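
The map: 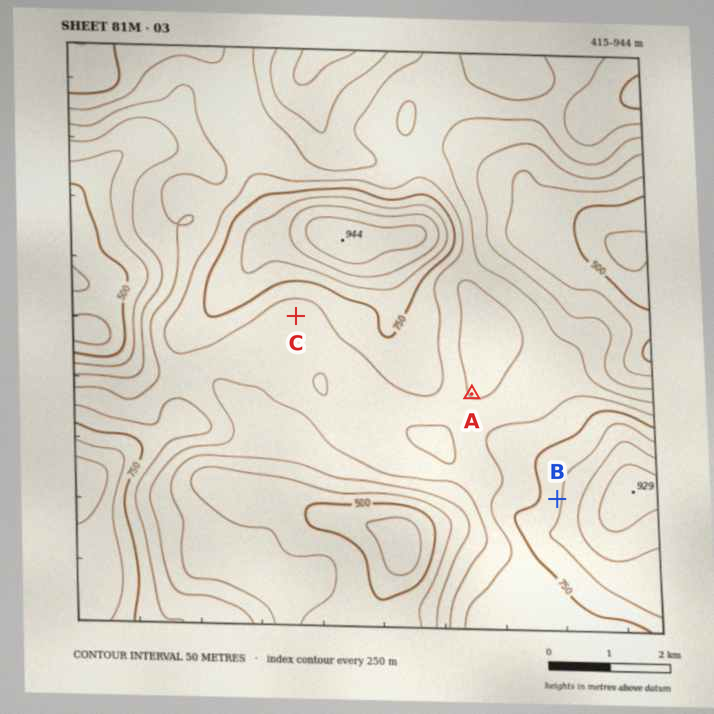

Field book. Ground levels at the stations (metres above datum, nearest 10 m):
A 650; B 790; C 670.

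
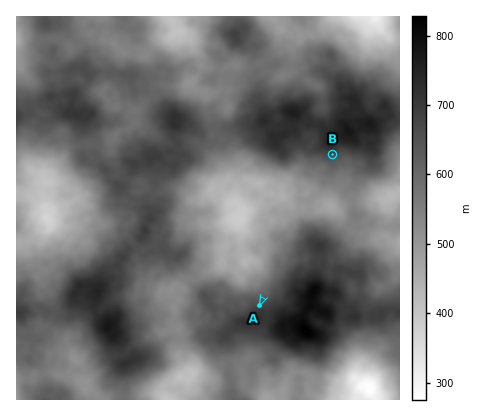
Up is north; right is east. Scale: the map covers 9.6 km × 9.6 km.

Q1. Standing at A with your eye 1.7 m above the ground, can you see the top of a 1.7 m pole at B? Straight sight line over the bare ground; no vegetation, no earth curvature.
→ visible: true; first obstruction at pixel None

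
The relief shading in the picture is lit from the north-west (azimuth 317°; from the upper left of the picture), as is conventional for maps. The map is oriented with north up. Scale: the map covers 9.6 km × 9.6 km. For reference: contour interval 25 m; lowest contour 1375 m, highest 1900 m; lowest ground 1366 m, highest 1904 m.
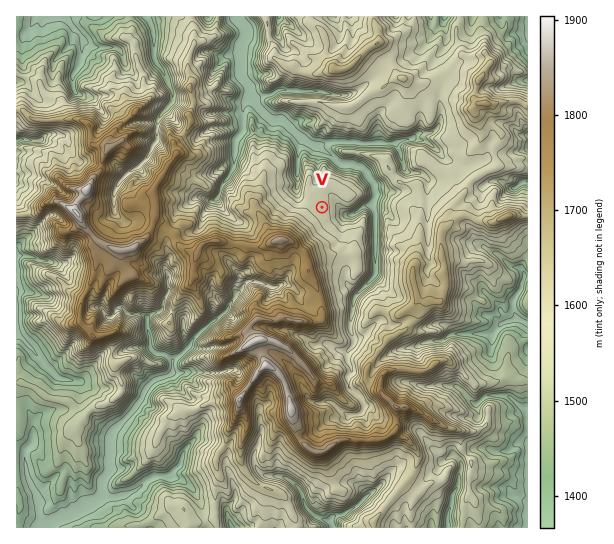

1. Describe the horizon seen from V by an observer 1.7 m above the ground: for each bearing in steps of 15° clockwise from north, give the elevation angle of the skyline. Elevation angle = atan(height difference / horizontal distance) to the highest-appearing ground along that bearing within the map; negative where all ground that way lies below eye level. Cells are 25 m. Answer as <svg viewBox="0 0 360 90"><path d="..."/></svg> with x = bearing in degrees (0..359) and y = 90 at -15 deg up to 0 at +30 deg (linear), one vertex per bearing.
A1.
<svg viewBox="0 0 360 90"><path d="M0 56l15 0 15 1 15 2 15-3 15 3 15-2 15-2 15-2 15 0 15 2 15-1 15-6 15-11 15-5 15-6 15 8 15 9 15 5 15 3 15 3 15 3 15 3 15-2"/></svg>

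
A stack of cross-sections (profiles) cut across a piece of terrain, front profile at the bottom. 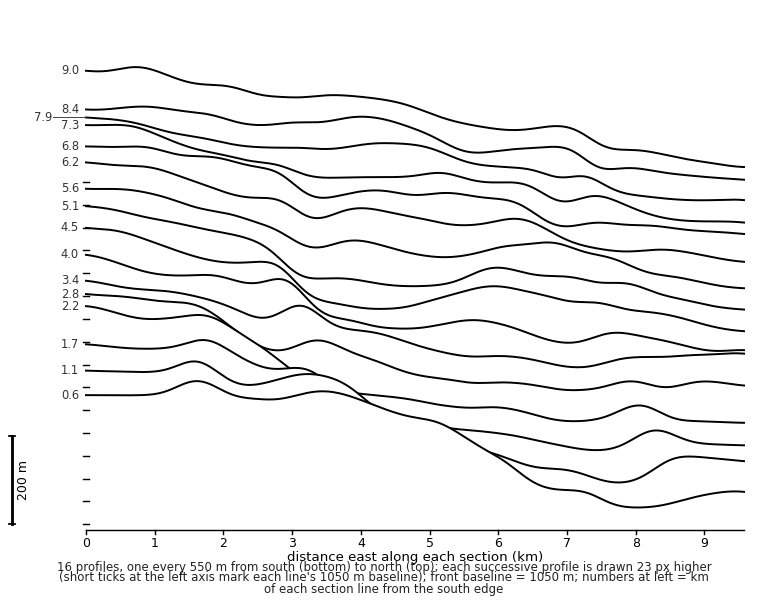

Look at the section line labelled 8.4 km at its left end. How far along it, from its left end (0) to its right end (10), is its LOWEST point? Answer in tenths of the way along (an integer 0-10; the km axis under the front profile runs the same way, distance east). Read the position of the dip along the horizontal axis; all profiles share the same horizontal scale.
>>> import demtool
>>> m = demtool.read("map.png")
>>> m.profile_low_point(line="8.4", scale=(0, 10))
10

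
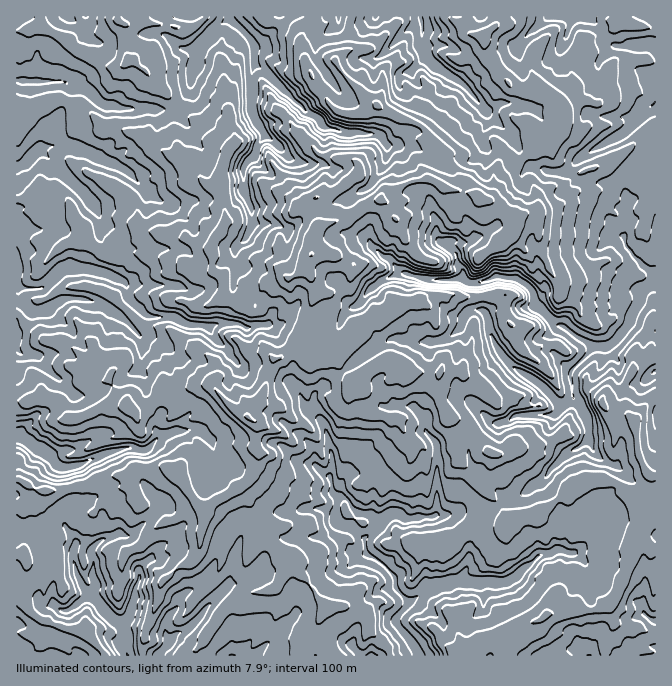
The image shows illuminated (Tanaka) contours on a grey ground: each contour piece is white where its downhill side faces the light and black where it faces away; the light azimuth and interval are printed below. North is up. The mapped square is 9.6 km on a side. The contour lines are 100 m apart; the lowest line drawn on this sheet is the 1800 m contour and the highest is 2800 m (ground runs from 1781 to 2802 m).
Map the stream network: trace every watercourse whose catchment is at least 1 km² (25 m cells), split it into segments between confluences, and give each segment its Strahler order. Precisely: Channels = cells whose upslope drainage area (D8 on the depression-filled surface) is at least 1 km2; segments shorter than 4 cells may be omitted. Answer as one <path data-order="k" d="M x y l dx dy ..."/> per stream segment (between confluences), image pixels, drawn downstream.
<path data-order="2" d="M124 627l0 7 1 1 0 17 3 3"/><path data-order="2" d="M407 607l-10 10 0 8 13 15 0 2 7 8 1 5"/><path data-order="1" d="M134 600l0 4-2 1-2 9-2 3-4 5 0 5"/><path data-order="2" d="M92 597l22 23 3 2 3 0 0 2 4 3"/><path data-order="1" d="M227 587l-22 21 0 2-6 8-12 12-10 4-5 4 0 4-12 10-1 3"/><path data-order="1" d="M74 560l1 4 0 6 5 10 0 4 8 10 0 1 4 2"/><path data-order="1" d="M579 550l-7 4-3 0-5-4-9 0-3 4-7 0-1 1-4 0-10 10-5 2-11 11-2 0-4 4-58 0-2 2-3 0-1 1-9 2-1 1-7 0-3 2-10 10-2 0 0 2-5 5"/><path data-order="1" d="M100 542l-2 0-6 6 0 9 2 1 0 12-2 2 0 3 3 7 0 6-3 6 0 3"/><path data-order="2" d="M365 542l0 6 2 4 11 10 2 0 15 15 0 8 2 2 0 3 10 10 0 7"/><path data-order="1" d="M542 482l5-5 3-7 15-15 2 0 5-5 8-3 5-5 4-2 0-15-2-2 0-6-3-7-4-3 0-2-6-7"/><path data-order="1" d="M427 432l0 1 8 9 2 3 0 70-3 2-16 0-1 1-13 0-4-3-3 0-3-1-7 3-5 5-2 0 0 2-13 13-2 0 0 5"/><path data-order="1" d="M179 430l-4 2-3 0-2 1-5 0-1 2-4 0-15 15-8 0-2-2-13 0-2 2-5 0-7 3-3 0-1 2-4 0-20 10-5 0-1 2-14 0-20-19-3 0-3-1-7-7-10-5"/><path data-order="1" d="M324 425l3 7 0 5 1 1 0 9 4 6 0 19-2 1 0 4 2 1 0 14 2 3 3 2 0 23 5 5 6 0 4 2 10 10 2 0 0 3 1 2"/><path data-order="1" d="M534 415l21 0 5-5 0-3 2-2"/><path data-order="2" d="M562 405l3 0 7-7 2 0"/><path data-order="2" d="M574 398l0-3-2-2 0-11-2-2 0-7 2-3 18-18 0-2 4-3"/><path data-order="1" d="M30 355l-6 0-7-7 0-16"/><path data-order="3" d="M594 347l13 0 3-2 12-12 0-1 7-7 1-3 0-4 2-1 0-4 8-13 0-7 9-8 6-3"/><path data-order="1" d="M430 342l7 0 1-2 6 0 6-3 12-12 2-3 0-4 4-6 4-2 10 0 5 5 0 3 1 2 0 7 2 1 0 5 2 2 0 3 3 7 3 3 0 2 4 3 0 2 15 15 10 5 13 10 2 0 8 8 0 2 10 10 2 0"/><path data-order="1" d="M140 337l-3-4 0-1-17-17-2 0-3-3-5-2-3-3-7-4-3 0-7-3-5 0-1-2-20 0-7 5-2 0-3 4-7 3-3 0-2 2-8 0-14-14 0-11"/><path data-order="1" d="M239 323l-22 0-5 4-7 0-1-2-15 0-2-2-3 0-4-1-6-5-25 0-4-2-17-17-1-3 0-10-5-5-4 0-11-7-3 0-2-1-5 0-2-2-5 0-2-2-24 0-4 2-16 17-4 1-18 0-4-1"/><path data-order="1" d="M357 305l8-8 0-2 3-3 12-10 10-5 8-2 2-2 7 0 7 4 11 1 2 2 27 0 1-2 7 0 3 2"/><path data-order="2" d="M18 287l-1-2 0-25"/><path data-order="2" d="M465 280l3 3 10 0 2-1 8-2 6-3 10 0 1 1 12 0 3 4 5 1 7 7 2 3 0 10 5 5 1 0 17 17 5 0 12 10 13 7 5 5 2 0"/><path data-order="1" d="M447 247l3 1 7 7 0 8 5 5 2 4 0 6 1 2"/><path data-order="2" d="M625 238l0 7 5 5 4 7 6 5 0 1 15 15 0 4"/><path data-order="1" d="M625 232l0 6"/><path data-order="1" d="M252 222l0-14-8-16 0-24 3-6 10-9 0-6 1-4 6-5 0-6-6-5-4-10 0-4-2-1 0-42 2-2 0-6"/><path data-order="1" d="M90 202l-2-4-46-46-2 1-3 0-15 14-4 0"/><path data-order="1" d="M145 190l-21-22-10-5-4 0-12-6-3 0-11-7-4 0-6-3-16 0-1-2-7 0-6 3-4 0-22 19"/><path data-order="1" d="M595 148l5-1 4-4 20-10 11-11 2-4 2 0 16-16"/><path data-order="1" d="M387 145l-10-12-17 0-2-1-3 0-1 1-9 0-1-1-9-2-1-2-7 0-3-1-4-7-3-3-12-5-1-4-6-5-1 0-37-36-5-2-1-3"/><path data-order="1" d="M485 110l-7-7 0-1-4-5 0-2-14-13-10-5-10-9-5-1-8-9-3-6 0-4-2-1 0-25-2-2 0-3"/><path data-order="1" d="M137 108l-19 0-1-1-7 0-2-2-4 0-4-3-2 0-11-12-3-2-10 0-4-1-5-5-25 0-2-2-21 0"/><path data-order="2" d="M254 62l0-15-2-2 0-3-2-4-21-21"/><path data-order="1" d="M199 50l0-2 5-5 0-1 3-2 5-7 13-13 4-2 0-1"/>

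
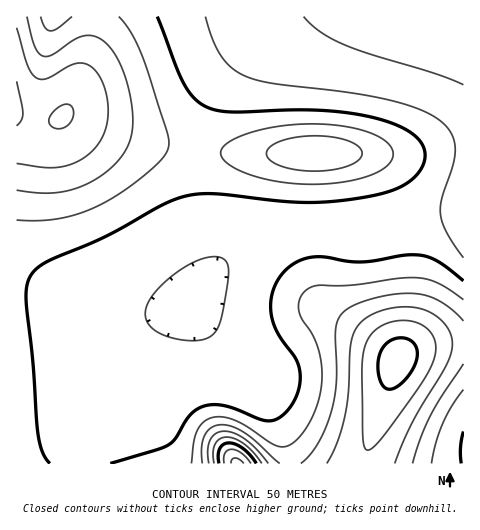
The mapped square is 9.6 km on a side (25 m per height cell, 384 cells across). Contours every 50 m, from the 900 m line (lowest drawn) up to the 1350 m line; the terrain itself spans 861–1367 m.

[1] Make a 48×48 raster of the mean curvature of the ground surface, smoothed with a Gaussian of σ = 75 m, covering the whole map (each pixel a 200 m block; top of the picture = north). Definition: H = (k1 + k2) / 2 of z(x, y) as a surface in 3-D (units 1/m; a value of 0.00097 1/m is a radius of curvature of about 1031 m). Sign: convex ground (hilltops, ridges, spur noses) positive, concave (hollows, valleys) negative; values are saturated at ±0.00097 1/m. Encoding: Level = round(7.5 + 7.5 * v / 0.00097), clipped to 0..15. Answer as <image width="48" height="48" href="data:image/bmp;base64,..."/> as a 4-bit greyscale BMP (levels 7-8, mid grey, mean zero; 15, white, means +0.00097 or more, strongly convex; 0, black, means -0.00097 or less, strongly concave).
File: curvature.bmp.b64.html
<image width="48" height="48" href="data:image/bmp;base64,Qk32BAAAAAAAAHYAAAAoAAAAMAAAADAAAAABAAQAAAAAAIAEAAATCwAAEwsAABAAAAAAAAAAAAAAABEREQAiIiIAMzMzAERERABVVVUAZmZmAHd3dwCIiIgAmZmZAKqqqgC7u7sAzMzMAN3d3QDu7u4A////AHd3d3d3d3d3dmV6/+llVnd4iIiIiHd3d3d3d3d3d3d3dmaM/7dVVnd4iIiIiHd3d3d3d3d3d3d3dmec24VVZ3d3iIiIiHd3d3d3d3d3d3d3d2eaqGVWZ3d3iIiYiHd3d3d3d3d3d3d3d3eIhlVmd3d3eIiYiId3d3d3d3d3d3d3d3d3ZmZnd3d3eIiZiId3d3d3d3d3d3d3d3d3Zmd3d3d3eIiZmIh3d3d3d3d3d3d3d3d3d3d3d3d3d4iZmIh3d3d3d3d3d3d3d3d3d3d3d3d3d4iZmYiHd3d3d3d3d3d3d3d3d3d3d3d3d4iZmZiId3d3d3d3d3d3d3d3d3d3d3d3d4iZmZmIh3d3d3d3d3d3d3d3d3d3d3d3eIiZmZmYiHd3d3d3d3d3d3d3d3d3d3d3eIiZmZmYiHd3d3d3d3d3d3d3d3d3eHd3eIiZmZmYiHd3d3d3d3d3d3d3d3d3iId4iIiJmZmYiHd3d3d3d3d3d3d3d3d4iIiIiIiIiJiIiHd3d3d3d3d3d3d3d3d4iIiIiIiIiIiIiHd3d3d3d3d3d3d3d3d4iIiIiIiIiIiIiHd3d3d3d3d3d3d3d3d4iIiIh3d3d4iIiHd3d3d3d3d3d3d3d3d4iIiId3d3d3iIh3d3d3d3d3d3d3d3d3d3iIiId3d3d3eIh3d3d3d3d3d3d3d3d3d3eIiHd3d3d3eIiHd3d3d3d3d3d3d3d3d3d3d3d3d3d3eIiHd3d3d3d3d3d3d3d3d3d3d3d3d3d3eIiHd3d3d3d3d3d3d3d3d3d3d3d3d3d3eIiHd3d3d3d3d3d3d3d3d3d3d3d3d3d3eIiHd3d3d3d3d3d3d3d3d3d3d3d3d3d3eIiHd4iId3d3d3d3d3d3d3d3d3d3d3d3eIiHiIiIiHd3d3d3d3d3d3d3d3d3d3d3eIiIiIiIiIh3d3d3d3d3d3d3d3d3d3d3iIiIiIiIiIiHd3d3d4iIiHd3d3d3d4iIiIiIiIiIiIiIiIiIiIiIiIiIiIiIiIiIiIiIiIiIiIiIiIiIiIiImZmaqqqZmZiIiIiIiIiIiIiIiIiIiIiJmZqqqqqqmZmIiIiIiIiIiIiIiIiIiIiIiZmZmZmZmYiIiIiIiIiIiIiIiHd4iIiIiIiIiIiIiIiIiIiIeIiIiIiIh3d3d3d3d3d3d3d3d3iIiIiIeIiIiIiId3d3d3d3d3d3d3d3d3d3d4iHd4iIiIiId3d3d3d3d3d3d3d3d3d3d3d3d4iIiIiId3d3d3d3d3d3d3d3d3d3d3d3d3iIiIiId3d3d3d3d3d3d3d3d3d3d3d3ZniJiIiId3d3d3d3d3d3d3d3d3d3d3d4ZmiIiIiId3d3d3d3d3d3d3d3d3d3d3d4ZWeIiIiId3d3d3d3d3d3d3d3d3d3d3d4dWeIiIiId3d3d3d3d3d3d3d3d3d3d3d4dVeIiIiId3d3d3d3d3d3d3d3d3d3d3d4dlZ4iIiId3d3d3d3d3d3d3d3d3d3d3d4dlZ4iIiId3d3d3d3d3d3d3d3d3d3d3dw=="/>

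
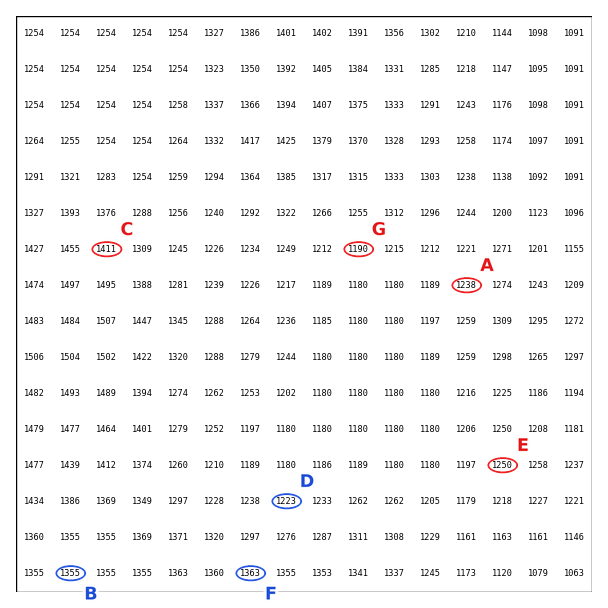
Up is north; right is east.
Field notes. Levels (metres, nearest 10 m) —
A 1240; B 1360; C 1410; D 1220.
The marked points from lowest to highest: G E F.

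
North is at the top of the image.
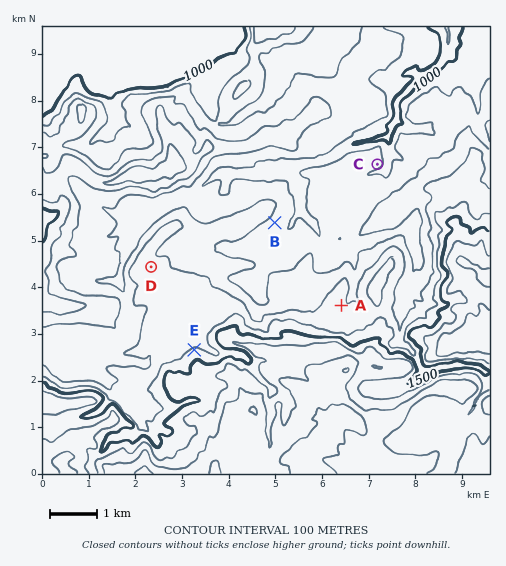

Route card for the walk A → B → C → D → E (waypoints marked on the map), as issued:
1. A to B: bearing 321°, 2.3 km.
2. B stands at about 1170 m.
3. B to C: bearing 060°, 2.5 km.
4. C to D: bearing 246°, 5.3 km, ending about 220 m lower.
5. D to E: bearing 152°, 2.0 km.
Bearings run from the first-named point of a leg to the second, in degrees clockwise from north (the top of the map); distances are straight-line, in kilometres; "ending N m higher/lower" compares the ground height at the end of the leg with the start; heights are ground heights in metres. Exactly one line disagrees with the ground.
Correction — Line 4: it should read "ending about 220 m higher".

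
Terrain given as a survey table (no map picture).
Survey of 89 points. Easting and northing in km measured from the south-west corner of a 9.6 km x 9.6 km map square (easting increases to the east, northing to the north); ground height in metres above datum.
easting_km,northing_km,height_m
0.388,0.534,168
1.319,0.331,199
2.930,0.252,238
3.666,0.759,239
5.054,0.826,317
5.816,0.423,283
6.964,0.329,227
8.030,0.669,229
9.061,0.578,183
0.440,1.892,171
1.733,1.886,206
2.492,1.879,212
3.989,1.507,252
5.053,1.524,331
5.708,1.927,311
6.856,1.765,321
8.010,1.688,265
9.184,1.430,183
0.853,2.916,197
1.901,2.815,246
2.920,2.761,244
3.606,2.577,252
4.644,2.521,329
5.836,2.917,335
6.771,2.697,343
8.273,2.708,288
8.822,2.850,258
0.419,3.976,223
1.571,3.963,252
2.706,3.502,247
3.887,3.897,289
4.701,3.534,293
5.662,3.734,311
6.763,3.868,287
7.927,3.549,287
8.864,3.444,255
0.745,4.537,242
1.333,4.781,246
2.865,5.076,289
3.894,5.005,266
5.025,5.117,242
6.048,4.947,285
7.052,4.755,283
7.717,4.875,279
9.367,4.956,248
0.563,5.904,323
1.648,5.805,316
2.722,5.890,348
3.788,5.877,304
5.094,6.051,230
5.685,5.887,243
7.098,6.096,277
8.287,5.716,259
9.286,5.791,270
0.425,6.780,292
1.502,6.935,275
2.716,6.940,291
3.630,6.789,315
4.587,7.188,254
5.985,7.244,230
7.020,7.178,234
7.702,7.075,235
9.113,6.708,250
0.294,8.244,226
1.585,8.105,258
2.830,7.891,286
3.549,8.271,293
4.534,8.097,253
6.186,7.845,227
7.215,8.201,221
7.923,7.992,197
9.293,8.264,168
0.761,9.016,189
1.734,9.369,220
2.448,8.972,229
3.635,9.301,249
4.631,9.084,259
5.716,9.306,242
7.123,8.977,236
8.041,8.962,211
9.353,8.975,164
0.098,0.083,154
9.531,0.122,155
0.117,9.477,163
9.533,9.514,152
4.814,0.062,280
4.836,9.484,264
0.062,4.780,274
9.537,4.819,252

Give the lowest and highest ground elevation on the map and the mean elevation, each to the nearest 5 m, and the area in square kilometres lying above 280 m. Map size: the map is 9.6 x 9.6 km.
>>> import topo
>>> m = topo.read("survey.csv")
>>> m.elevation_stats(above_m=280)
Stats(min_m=150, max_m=355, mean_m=255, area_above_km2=26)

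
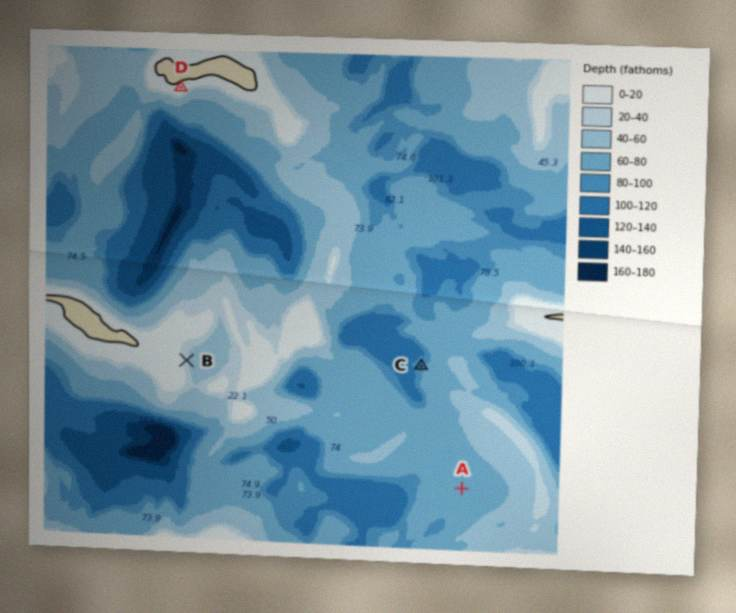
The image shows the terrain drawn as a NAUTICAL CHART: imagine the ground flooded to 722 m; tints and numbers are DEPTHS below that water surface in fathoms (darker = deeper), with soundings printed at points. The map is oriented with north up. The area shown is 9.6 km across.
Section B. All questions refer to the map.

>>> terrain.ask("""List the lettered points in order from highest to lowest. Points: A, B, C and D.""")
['D', 'B', 'A', 'C']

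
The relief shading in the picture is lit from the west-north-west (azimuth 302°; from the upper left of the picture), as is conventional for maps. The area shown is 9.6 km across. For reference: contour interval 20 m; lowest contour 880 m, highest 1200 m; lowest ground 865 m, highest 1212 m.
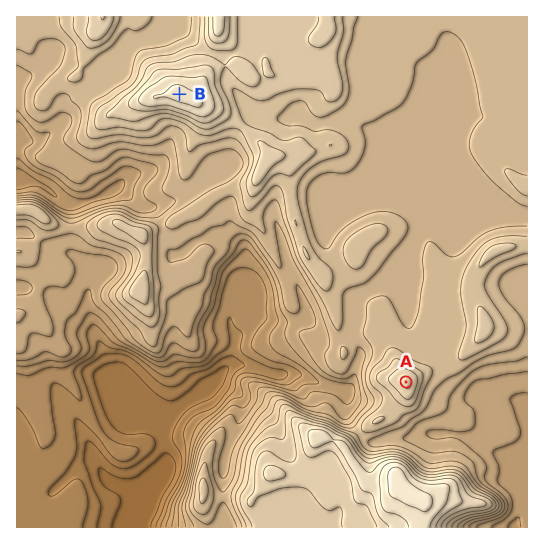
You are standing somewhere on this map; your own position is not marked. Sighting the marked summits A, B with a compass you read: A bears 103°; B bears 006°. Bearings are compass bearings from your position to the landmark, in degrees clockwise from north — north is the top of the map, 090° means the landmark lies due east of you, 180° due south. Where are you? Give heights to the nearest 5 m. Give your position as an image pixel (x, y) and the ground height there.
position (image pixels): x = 155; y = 324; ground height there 1060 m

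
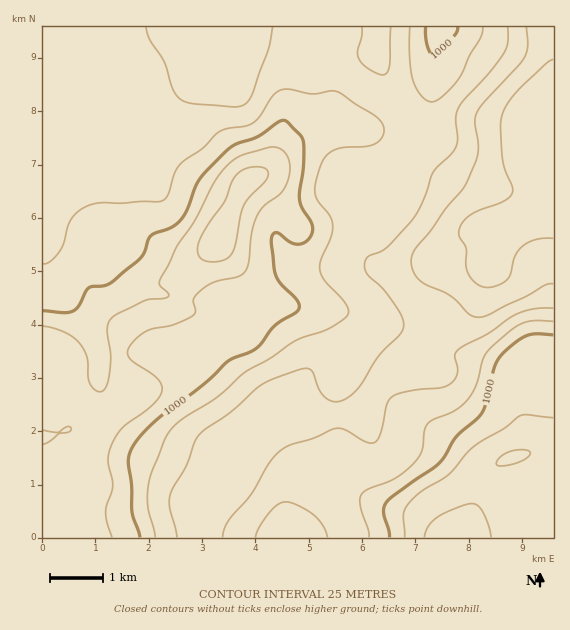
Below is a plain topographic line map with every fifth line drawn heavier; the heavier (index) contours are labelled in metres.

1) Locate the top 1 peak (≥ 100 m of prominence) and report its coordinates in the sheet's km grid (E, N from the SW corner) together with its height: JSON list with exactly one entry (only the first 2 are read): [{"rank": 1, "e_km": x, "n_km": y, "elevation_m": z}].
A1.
[{"rank": 1, "e_km": 3.31, "n_km": 5.59, "elevation_m": 1062}]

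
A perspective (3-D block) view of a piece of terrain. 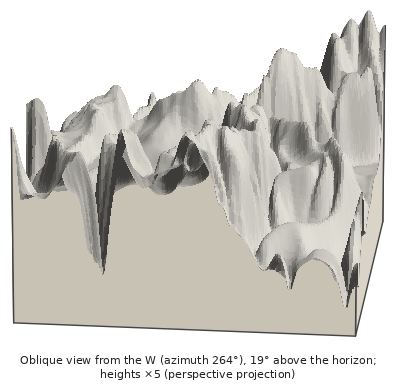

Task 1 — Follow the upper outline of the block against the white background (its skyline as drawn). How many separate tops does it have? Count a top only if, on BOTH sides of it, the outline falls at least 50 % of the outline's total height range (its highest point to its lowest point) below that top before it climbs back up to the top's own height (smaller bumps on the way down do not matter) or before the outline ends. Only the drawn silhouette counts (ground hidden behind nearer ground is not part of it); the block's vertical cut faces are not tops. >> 0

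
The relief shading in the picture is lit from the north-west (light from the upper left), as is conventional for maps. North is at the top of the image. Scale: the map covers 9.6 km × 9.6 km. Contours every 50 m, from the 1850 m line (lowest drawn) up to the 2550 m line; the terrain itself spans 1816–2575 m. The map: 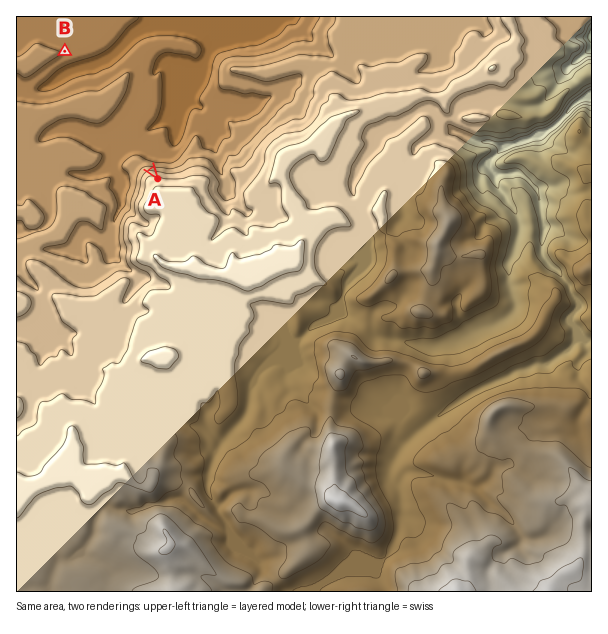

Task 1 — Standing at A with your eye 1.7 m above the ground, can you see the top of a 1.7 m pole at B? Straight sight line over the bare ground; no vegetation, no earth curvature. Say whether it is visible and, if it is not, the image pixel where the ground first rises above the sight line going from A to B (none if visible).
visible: true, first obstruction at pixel None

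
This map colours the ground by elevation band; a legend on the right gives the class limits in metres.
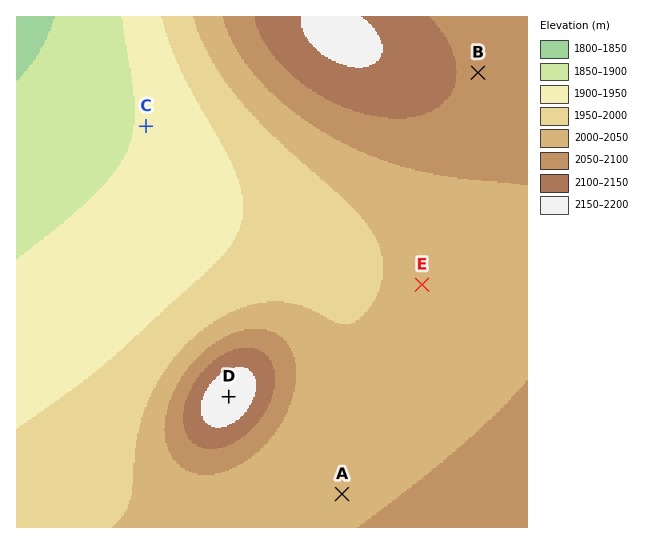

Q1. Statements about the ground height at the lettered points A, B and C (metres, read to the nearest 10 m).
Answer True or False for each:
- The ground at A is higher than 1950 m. True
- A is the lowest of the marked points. False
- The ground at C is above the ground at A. False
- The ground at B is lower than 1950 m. False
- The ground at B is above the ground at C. True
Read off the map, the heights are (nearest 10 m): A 2040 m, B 2090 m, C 1910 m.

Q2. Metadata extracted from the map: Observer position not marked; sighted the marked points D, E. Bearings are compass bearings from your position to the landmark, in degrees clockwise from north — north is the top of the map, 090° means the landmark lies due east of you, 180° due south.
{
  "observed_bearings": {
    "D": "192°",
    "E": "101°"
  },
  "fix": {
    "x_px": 259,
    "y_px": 253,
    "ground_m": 1960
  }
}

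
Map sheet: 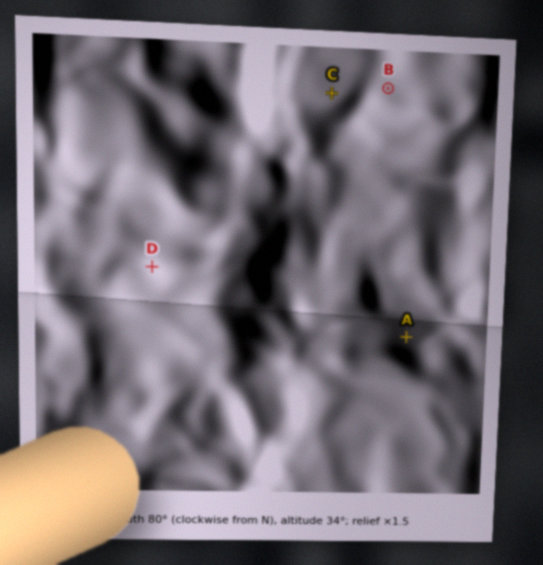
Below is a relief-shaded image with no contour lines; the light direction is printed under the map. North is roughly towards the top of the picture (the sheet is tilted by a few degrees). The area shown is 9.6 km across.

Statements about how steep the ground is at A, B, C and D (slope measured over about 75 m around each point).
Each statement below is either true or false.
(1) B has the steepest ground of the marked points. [false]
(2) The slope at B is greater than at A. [false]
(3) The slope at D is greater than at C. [true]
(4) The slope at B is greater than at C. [true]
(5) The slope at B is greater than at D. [false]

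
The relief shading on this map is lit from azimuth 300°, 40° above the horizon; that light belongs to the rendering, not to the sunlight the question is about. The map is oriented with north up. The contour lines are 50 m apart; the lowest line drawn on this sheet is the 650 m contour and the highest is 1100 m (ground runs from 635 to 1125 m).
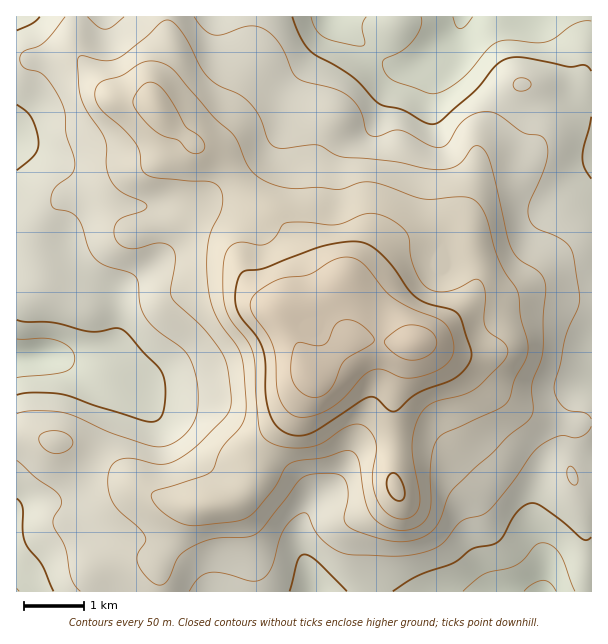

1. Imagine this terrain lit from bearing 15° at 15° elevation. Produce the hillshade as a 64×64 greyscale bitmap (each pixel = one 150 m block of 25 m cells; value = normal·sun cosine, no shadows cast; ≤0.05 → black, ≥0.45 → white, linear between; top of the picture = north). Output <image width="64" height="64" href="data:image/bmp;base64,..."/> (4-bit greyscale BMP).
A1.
<image width="64" height="64" href="data:image/bmp;base64,Qk12CAAAAAAAAHYAAAAoAAAAQAAAAEAAAAABAAQAAAAAAAAIAAATCwAAEwsAABAAAAAAAAAAAAAAABEREQAiIiIAMzMzAERERABVVVUAZmZmAHd3dwCIiIgAmZmZAKqqqgC7u7sAzMzMAN3d3QDu7u4A////AFVVVVVmZVVWZ3dmZmZmd4d1RFVmZmZmVVZmZVVVVERVVVVVZmZmZWZ3dmZmZmZ4h2VEVWZmZVVVVWZVVVVURVVVVVZnd2Zmd4d2ZlZmZ3iHZDRFVVVERERFVUREVVVFVlVVVneHd3eIh2ZVVVZneIdUNEREQzMzNFVVRFVmVVVmZVVWeIiIiIiHZVVVVWd4hkMzRDMhESI0VlRFZnZVRWZmVVZ4iIiIh3ZUQzREVnd1QzNDMhAAEjVmVEVndlRFVmZVZ4iHd3dmVDMiIiNGd2VEREQxAAACRWZUVnd2VERWd2d4h3d3ZlRDMhEBE0VmZVZmZUIAABNWZVVWd2VERFV3eIiHd2ZVRERDMiI0RVVWZ3h2QgACRXdlVWZmZVREVmZ4iHd2ZVRFZmd3ZmZVVVZniIZCETV4iGVWZmZlVVVmVWZ3d3dlVWeJmqqqmGVVVmZ3dkMjaKqYZmZmZmZlVWdEVVZnd2Znmqu7zLqYdmZlVVZlQ0aKu5h2ZmZmZmZmeEREVWd3eIq7zLu6qYh3dmVDRFVFaKu6l3d3ZmZmZmeJRERVZ3eJq83Mu6mId4h2UyIjRFaJu7qHd3d3ZmZneJlERFVneJrN3dy7qYd4iHUxASM0V4mqqYd3d3d3ZmeImURVZneJrN7u3cupmIiHUxABI0RWeJqZh2Zmd3dmZ3iIVmd4iavN7u3cy7qqmHUxAAEjRFVniZh3ZmZndmZmd3d4maq7zN3d3Lu7u7upZCEBEjM0RVZ4iHZmZmZmZWZ3d6q8zd3d3cy6qZmqu6hkIiIiIjNEVnd3ZmZVVVVmZ3iIzN3u7u3MuqmIiImal1QzMyIRI0RVZ2ZVVVVVVWeImZnd7u7u3LqZmId3eIh2QzRDIiIjRVZmVUREVVVniZqqq93d3dy6mYiId3d3d2VEREMzMzNFVVVDIzRFVniaqqqr3d3dy5mIiId3d3d2VURURFZlVEVVQyISNFVneJmZmaru7dy5iIiId3ZmZ2ZVVVVWeIdlREQyIRI0VmZ3eIiImd7dy5iIiId2ZmZmZlVVVWeZmHVDMiIiI0VmZmZnd4iIqrqZh3iId2ZVVmZlRERFeJmYdkMyIjNEVnd2Zmd4iIhVZmZmd3d2VURVVVQzMzV5mYh2VURERVaJmZiIiIiIiCIiM0RWd2VEREVVQhERNXiYiHd3d3d4iau7qqqqmYiIERESI0VmVUNERUQhAAA1eIiIiImZmqu8y7u6u7qZiHcyIiIzRWZUQ0RVQyAAAUZ4iIiJqqq83u7bqqqrqpiHd0QzNEVmZlREVVVDIQAjV4iIiJmqqr3//9upmZqpmId3VUVVZ3d3ZVVmZVQyNFeIiIiImaqrzv//66mJmZmIiIhmZmd4iIdmZndmVURXmqqqqZiZmqvf//7bqZmZmYiIiHd3eIiIdmZ3h3ZlVXmru7u6mZmaq97u3LupmaqpmZmZd4iIiHZlVniHd2ZWirzd3Mupmau83cuqqpmqu7qpmZl4iIiHZURFZ4h3dmeKzd3cy7qrvMzcupiImavMy7qpmXiIiIdkMzRWd3d2Z5vN3dzLzMzczMupiIiJq8zMu6mYd4iIdlRDRFVnd3d5rMzMzMzd7t3MupiIiIm7zMu6qYh3iIh2ZVVVVWZ3d4q7uqu7zN7u3LupiIiIiru7u6qZmXeId3ZmZ3d2Zmd4mrqpmau83d3LuqmZiIiau7uqqZmZiId3dmZ4mYh3d3iaqYiImrvMzLu6qqmZmaq7uqmZmZmIh3dmZ4mZmId3eImIiImqq7u7u7u7uqmaq7uqmZmZmoiHd2Z3iIiId3d4iIiJqru7u7u7u7u7qqqru6mIiZmZiIh3d3d3dmZmZ3d3iJq8y7u7qru8y7u6qru6mIiJmZmIiIiId2VUREVWZneJq8zMu7uqu8zMu7u7u7qYh4iZmZmZmYh2ZVQzREVVZomrzMu7u7u8zMy7u7uqqpiIiImZmZmZh2ZmZVREREVWiru7u7u7u8zMy7vMu6qqmYiIiZmqqZh2Znd2ZlVERWeau7qqqqu8zcy7vMy6mqmZmIiImZmYh2Znd2ZmZVVWeaq7qqmaqrzdy7vM3LmZqpmYiIiIiIdmZndmVVVWZ4maqqqpmZmZq8zLu83bqZqqmZmIiIh3ZmZnZlRERFZ5q7u6qZmZmYiZu7u83cuZq7qpmZmYiGZmZ3ZTIzNEV4q8y7qpmZmZiImqu83ty6q7uqmZmZmIVmZ3ZTESNEV5q8zLuqqZmZmZmau83d3Lu8u6mZmZmYhVZmZTISRVZ5q7zLu6qqmZmaq7zMzd3Lu8y6mYiJmZiFVWZUM0Z3eJu8zMu6qqmZqqu83czdzLu7zLqYd3iZmIVVVVVWiqqZvMzMy6qqmZmqvM3dzMy7qqu7uoh3eJmYhVVlVnm8y6vMy8y7qqmZmau83d3Lu6qZqruqmIiZqZiGZmZmis3cvNy7u7qqmZiZq8zd3LqZmZmaqqqqq7y6qZd3ZmeLzczN3Lu7uqmZmZqrzd3LqYiImZmqq7ze7cupmIh3eKvMzMzLqru6qZmZmrzd3LqYd3iJmqmrze/u26qqqZiJq8u7u7qru7qZmZqrzd3LqYdmZ4mamZq97u3LqqzLqZq7uqqqqqzLuqmZqrvMzLqYdmZneJmZmavMy7qqrMuqqruqmaqqvMu6qpqqu8y7qYd3d3eIiZmZqruqqqqsu6qqu6qZqqq8y7qqqqq7u7qZiHd4iIiJmZmaqqmZqq"/>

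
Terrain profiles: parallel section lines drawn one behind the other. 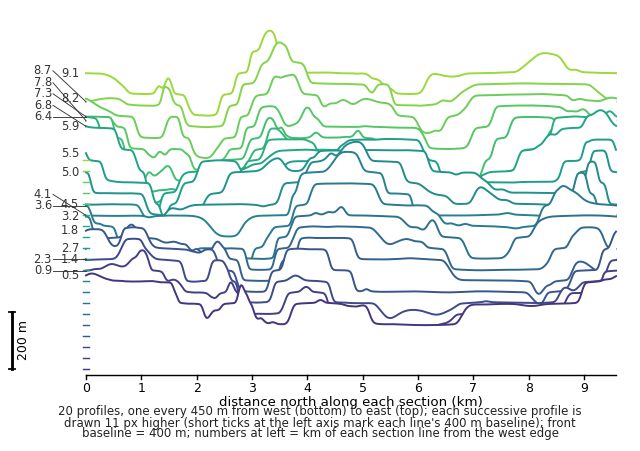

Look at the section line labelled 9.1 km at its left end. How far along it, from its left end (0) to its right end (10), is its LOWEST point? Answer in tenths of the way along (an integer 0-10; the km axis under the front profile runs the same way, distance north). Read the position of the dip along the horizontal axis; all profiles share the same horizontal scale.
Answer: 2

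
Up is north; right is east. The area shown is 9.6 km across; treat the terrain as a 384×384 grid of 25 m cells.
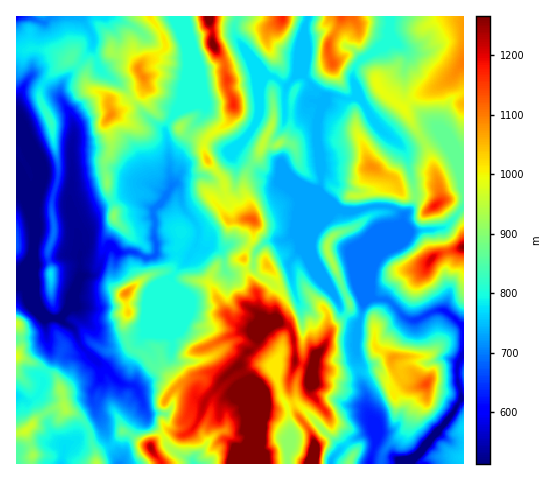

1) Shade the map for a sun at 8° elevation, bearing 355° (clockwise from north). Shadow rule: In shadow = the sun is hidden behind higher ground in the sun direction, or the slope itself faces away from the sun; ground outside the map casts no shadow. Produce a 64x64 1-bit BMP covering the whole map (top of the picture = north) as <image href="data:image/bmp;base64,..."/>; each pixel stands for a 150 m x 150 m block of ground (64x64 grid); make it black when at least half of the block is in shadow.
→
<image width="64" height="64" href="data:image/bmp;base64,Qk0+AgAAAAAAAD4AAAAoAAAAQAAAAEAAAAABAAEAAAAAAAACAAATCwAAEwsAAAIAAAAAAAAA////AAAAAAC8A/H4Qh7n+MOD8/wOHm/494PH/D+PD/z/g4f8H5+f/n/BBH7f/5/8D8ABPn/+H/wPgAQ3P3if/gQA/hIf8//+QADuF5f////AAeIIB//9/8AB8AAH/3n/4APwBA+veB/wB/ACH550B/AP4AE/nDwHwB/A8H4cO/8AP8D4fh4wHwAzwB4+DqAfgAPAB/4HgP/gA+AB/geB/4QH4A4eA4P/DgfgDAABg/8eAeAAgBGH/x4P8GAAAwf/Dg/w4AAGD/8OAPnwAA4P/8YAeeAIDB//5AAcAZgN9//AAgAD+A3wP8ADAAPgG/gf7gfwBmAb/g/GD+Af8Af/AwYPwB/4B/+8BgcAH/wH//4ADwA/+AD//gAeAD/gAf/+ABgAOAAD/78CHBA4AAf/nwIfGHAOB/+HAh/IIB7MfwAKP/kAH+D4AA43+Rmf4HgAHmf9ub+AcAAc5/33v4IAAB/v/ee/BgGAH///z58GA4E///+fngYHz3v//4/IDg/fe///D80OH7/77zwPxw4/v/H2fA/DHz9/8/B+H4effn/n8H4cF5/8fsfwfhwfn/g+zwBmHD+/8AfPA94fvz/gAecHzzw/v8ABc44PPH+f4ABgDA48f4PgACAABjj/gfAAAAAAOP+D8PAAADAw/4Pw4AAAcH/vs/DwAADwfgeLsBAYAOB+A4MAAA=="/>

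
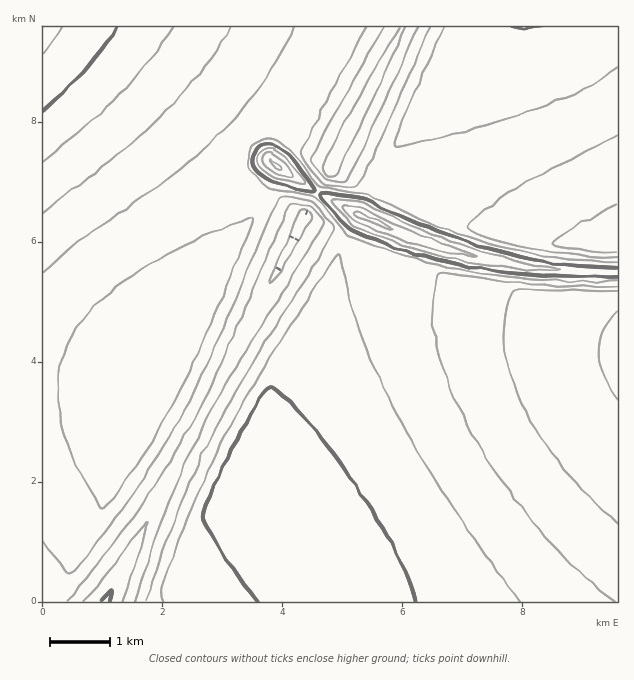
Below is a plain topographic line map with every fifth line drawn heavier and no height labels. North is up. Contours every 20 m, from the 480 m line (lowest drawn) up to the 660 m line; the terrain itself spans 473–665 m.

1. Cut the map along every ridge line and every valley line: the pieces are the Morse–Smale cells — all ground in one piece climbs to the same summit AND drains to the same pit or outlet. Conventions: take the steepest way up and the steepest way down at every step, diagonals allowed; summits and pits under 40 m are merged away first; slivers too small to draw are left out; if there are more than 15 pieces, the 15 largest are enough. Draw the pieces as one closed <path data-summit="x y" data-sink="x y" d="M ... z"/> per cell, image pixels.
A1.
<path data-summit="361 216" data-sink="617 354" d="M361 215l-81 157-18 39-7 22 0 21 5 14 22 39 46 67 6 17 0 10 283 1 1-329-76-4-67-12-60-18z"/><path data-summit="361 216" data-sink="107 601" d="M265 191l-108 207-50-6-65 1 1 209 291-1 0-10-6-17-46-67-22-39-5-14 0-21 7-22 18-39 80-156-41-24-14 24z"/><path data-summit="361 216" data-sink="43 27" d="M82 26l-40 1 0 364 65 1 50 6 107-208-11-6-37-42-56-54-48-41z"/><path data-summit="361 216" data-sink="617 246" d="M617 26l-142 2-28 32-12 18-53 94-20 44 53 23 73 21 69 10 60 2z"/><path data-summit="361 216" data-sink="335 159" d="M476 26l-124 0-2 2-46 86 42 22-28 56 2 2 39 21 4-2 19-41 53-94 12-18z"/><path data-summit="278 166" data-sink="43 27" d="M173 26l-91 1 30 20 48 41 56 54 37 42 12 7 14-22-3-7 18-26 10-22-47-30z"/><path data-summit="361 216" data-sink="43 27" d="M350 26l-176 1 110 75 21 11z"/><path data-summit="278 166" data-sink="335 159" d="M305 114l-15 30-14 18 0 3 41 27 29-56z"/><path data-summit="278 166" data-sink="107 601" d="M280 167l-14 25 39 24 13-23z"/>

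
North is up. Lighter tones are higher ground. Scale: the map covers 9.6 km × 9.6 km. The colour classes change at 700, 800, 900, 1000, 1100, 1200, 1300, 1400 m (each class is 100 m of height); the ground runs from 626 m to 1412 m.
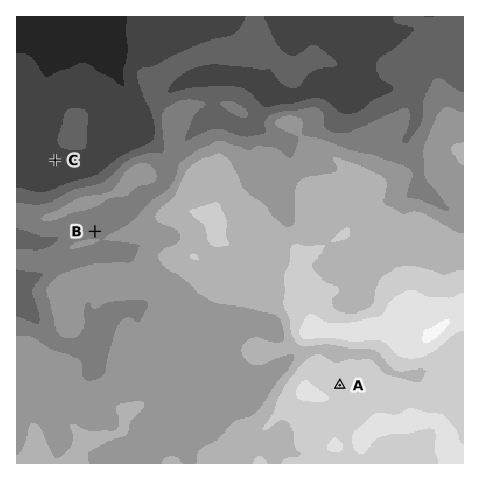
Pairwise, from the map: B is below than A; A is above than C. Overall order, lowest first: C B A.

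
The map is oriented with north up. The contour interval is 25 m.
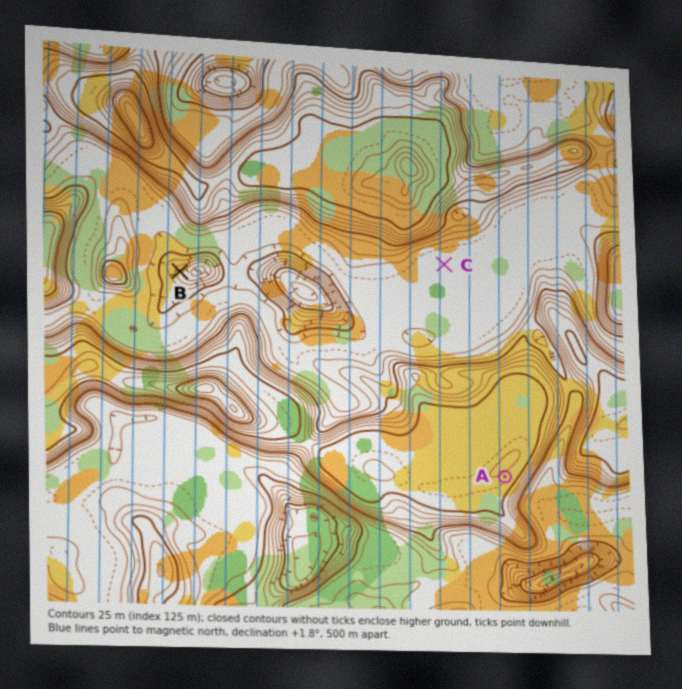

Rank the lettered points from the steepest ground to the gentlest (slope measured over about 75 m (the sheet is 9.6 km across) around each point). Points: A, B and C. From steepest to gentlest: B A C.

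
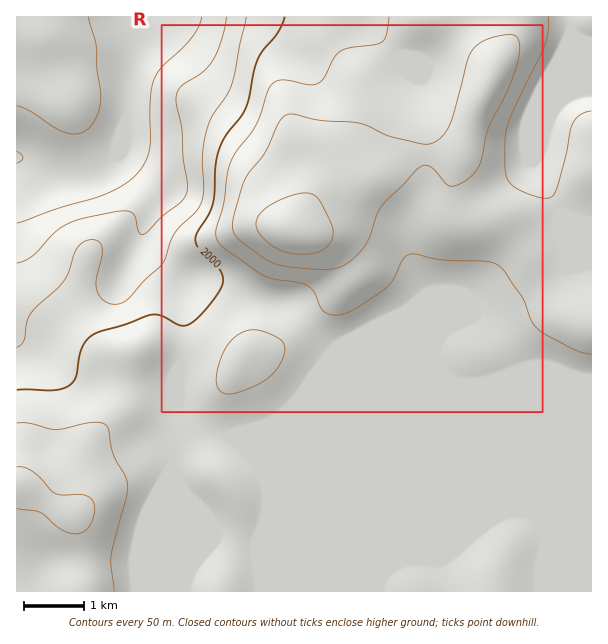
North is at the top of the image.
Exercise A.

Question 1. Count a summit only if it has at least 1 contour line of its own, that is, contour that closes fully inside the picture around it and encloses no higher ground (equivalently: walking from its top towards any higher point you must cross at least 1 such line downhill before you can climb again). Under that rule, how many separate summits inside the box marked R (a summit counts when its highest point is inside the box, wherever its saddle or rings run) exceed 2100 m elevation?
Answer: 1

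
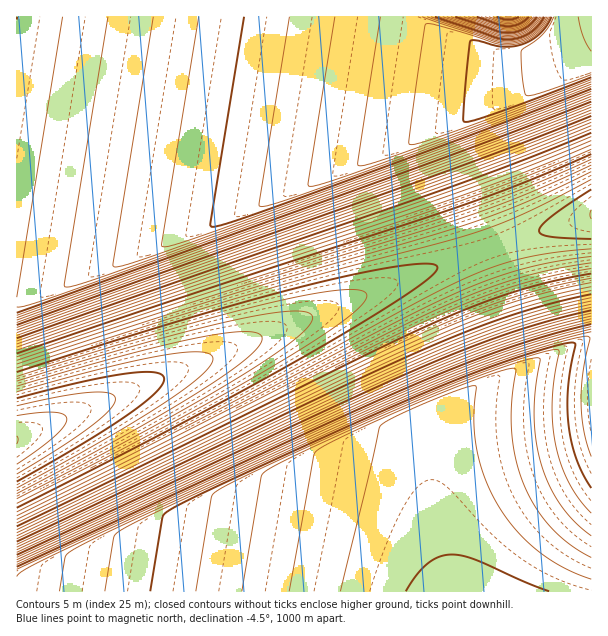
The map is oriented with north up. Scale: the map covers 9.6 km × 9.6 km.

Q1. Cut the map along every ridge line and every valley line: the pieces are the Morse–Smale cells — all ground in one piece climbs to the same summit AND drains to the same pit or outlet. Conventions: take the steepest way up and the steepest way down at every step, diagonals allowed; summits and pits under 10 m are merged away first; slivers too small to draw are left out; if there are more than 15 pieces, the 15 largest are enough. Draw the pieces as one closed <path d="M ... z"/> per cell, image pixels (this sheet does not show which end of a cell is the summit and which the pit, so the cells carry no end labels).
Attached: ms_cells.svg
<path d="M413 16l-397 1 1 421 384-158 81-30 69-22 30-8 11-5 0-176-23 10-18 5-32 2-16-1-75-27-9-4z"/><path d="M591 216l-109 34-81 30-384 158-1 153 575 1z"/><path d="M591 16l-177 0 0 2 14 10 60 22 15 5 16 1 39-4 32-12 2-2z"/>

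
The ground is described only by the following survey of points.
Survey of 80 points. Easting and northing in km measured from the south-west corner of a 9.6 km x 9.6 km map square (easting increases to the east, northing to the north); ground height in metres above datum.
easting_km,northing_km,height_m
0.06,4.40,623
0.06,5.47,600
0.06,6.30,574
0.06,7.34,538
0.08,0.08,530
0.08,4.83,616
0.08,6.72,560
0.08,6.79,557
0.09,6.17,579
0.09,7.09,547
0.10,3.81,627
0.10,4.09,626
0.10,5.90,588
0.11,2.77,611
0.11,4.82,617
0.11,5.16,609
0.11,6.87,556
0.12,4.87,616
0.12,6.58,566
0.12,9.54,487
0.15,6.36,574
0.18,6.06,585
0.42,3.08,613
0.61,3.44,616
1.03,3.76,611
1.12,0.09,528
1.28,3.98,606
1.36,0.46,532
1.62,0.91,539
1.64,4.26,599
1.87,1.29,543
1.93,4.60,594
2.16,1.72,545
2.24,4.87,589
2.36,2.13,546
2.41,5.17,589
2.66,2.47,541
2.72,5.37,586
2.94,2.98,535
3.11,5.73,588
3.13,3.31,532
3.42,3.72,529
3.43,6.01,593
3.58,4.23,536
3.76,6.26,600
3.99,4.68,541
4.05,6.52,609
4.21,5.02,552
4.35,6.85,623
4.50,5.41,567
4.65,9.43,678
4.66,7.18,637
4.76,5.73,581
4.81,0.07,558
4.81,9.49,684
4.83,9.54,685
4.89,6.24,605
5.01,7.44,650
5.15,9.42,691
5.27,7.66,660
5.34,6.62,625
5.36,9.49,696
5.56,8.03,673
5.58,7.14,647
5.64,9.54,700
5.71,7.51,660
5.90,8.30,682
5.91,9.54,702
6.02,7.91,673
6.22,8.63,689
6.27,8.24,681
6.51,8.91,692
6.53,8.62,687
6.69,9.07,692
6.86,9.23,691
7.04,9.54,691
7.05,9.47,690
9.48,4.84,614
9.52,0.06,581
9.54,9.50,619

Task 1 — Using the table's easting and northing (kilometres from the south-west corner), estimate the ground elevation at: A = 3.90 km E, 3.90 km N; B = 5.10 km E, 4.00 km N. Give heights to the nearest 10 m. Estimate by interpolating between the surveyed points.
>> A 520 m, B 500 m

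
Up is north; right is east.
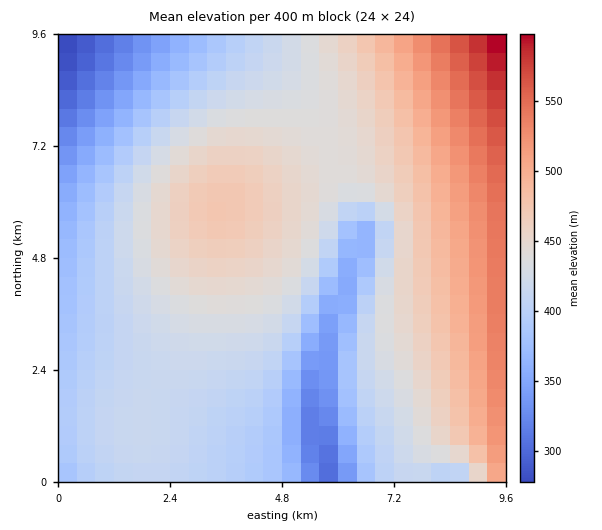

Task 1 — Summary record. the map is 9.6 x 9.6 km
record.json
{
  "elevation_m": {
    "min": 270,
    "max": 610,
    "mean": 430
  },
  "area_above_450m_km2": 30.2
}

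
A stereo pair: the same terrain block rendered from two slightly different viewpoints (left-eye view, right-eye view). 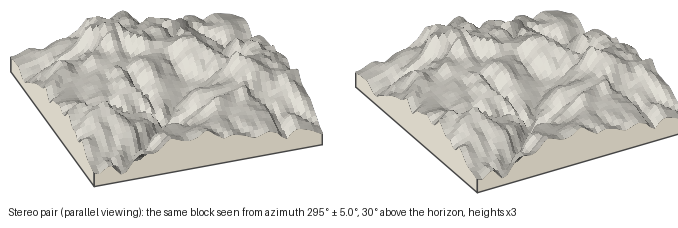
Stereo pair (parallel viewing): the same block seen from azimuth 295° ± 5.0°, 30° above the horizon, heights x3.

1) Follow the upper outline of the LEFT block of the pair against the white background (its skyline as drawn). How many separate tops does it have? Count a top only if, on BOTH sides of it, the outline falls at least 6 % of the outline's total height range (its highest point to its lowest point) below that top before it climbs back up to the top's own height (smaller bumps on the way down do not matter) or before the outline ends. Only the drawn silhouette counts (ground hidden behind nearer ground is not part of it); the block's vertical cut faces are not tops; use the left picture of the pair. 2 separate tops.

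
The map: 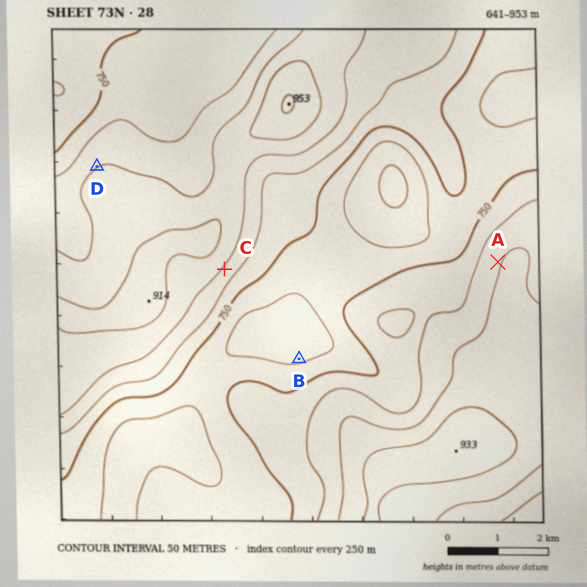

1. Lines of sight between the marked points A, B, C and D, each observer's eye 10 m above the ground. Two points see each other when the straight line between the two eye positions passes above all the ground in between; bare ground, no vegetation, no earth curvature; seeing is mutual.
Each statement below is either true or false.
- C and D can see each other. false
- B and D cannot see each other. true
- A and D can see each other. false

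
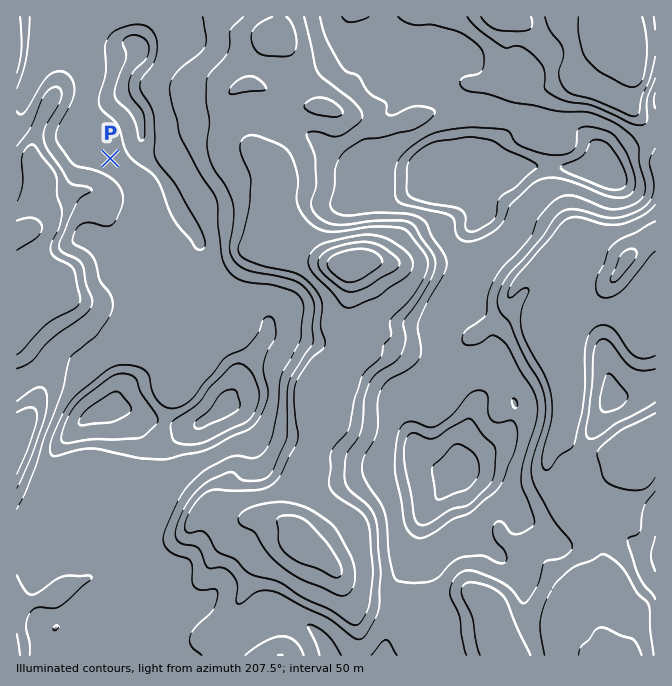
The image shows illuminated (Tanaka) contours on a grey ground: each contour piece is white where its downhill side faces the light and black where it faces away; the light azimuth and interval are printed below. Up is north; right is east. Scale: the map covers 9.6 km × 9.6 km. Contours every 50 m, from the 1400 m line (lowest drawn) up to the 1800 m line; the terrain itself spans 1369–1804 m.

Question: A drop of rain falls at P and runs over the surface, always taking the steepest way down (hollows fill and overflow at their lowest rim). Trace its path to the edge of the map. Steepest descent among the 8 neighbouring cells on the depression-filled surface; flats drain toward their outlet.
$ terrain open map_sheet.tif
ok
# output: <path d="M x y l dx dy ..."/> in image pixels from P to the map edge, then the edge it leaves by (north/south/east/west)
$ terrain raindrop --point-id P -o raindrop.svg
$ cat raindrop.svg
<path d="M110 158l-13 14 0 11-7 7-10 0-2 2-3 0-7 3-11 12-5 1-20 20-10 0-5 5"/>
exit: west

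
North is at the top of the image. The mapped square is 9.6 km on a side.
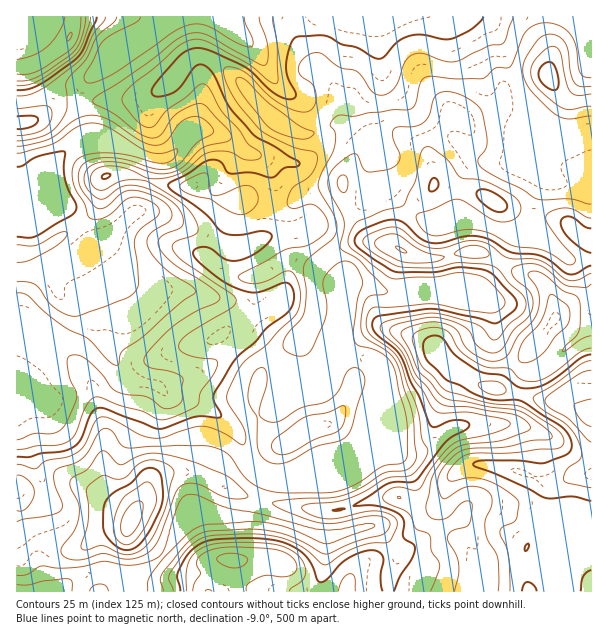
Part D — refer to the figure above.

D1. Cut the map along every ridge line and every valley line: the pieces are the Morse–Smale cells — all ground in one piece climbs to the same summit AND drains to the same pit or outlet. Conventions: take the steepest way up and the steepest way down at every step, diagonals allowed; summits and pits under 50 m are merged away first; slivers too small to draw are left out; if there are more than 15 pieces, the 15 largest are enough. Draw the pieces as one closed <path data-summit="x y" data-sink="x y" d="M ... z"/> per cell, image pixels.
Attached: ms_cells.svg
<path data-summit="591 414" data-sink="17 185" d="M479 16l-324 0-3 7-5 5-18 10-45 48-5 9 0 13 7 23 0 9-15 6-16 15-7 9-4 2-12 12-16 2 0 203 10-5 11-12 35-48 1-16-3-6-10-8-6-18-11-6 28-11 9 7 11 19 15 17 3 7 0 9-3 8 2 19 16 30 8 5 30 8 14-8 16-4 21-12 32-33 10 5 32 31 6 1 15 0 25-10 21-2 14 4 10 9 1 18-9 26-3 16-7 17-7 6-41 18-13 2-15 6-15-2-7 15-6 25 29 7 36 13 12 0 35-10 12 2 18 24-1 9-7 15-1 16 202 0 1-458-32-1-14-7-11-10-11-12-7-14-23-61-8-10z"/><path data-summit="131 521" data-sink="17 185" d="M72 259l-29 11 11 6 6 18 10 8 3 6-1 16-35 48-21 18 0 29 12 22 4 18 14 30 0 12-19 13-10 2-1 8 6 15 16 22 6 23 0 8 13 0 15-12 30-10 24 4 14-2 13-7 13-13 8-13 11-11 12-8 15-3 43 0 7-26 6-12-16-14-12-30-21-20-28-15-21-3-14-12-24-5-8-5-10-16-8-20 0-13 3-8-1-13-17-20-11-19z"/><path data-summit="300 435" data-sink="17 185" d="M246 331l-33 33-21 12-28 10-2 3 2 4 6 4 21 3 28 15 21 20 12 30 11 10 9 3 12 0 15-6 13-2 41-18 7-6 6-12 4-21 8-20 1-18-3-9-8-6-21-4-14 2-25 10-21-1-24-25z"/><path data-summit="231 560" data-sink="17 185" d="M258 517l-46 0-18 5-20 17-8 13-13 13-21 10 0 16 256 0 2-15 7-15 1-9-18-24-12-2-35 10-12 0-36-13z"/><path data-summit="69 36" data-sink="17 185" d="M153 16l-137 1 1 169 15-2 12-12 4-2 7-9 16-15 15-6 0-9-7-23 0-13 5-9 45-48 18-10 5-5z"/><path data-summit="549 77" data-sink="17 185" d="M591 16l-111 1 6 2 8 10 8 16 8 27 14 32 22 22 20 8 26-2z"/><path data-summit="591 414" data-sink="17 185" d="M17 420l-1 95 7 1 13-6 10-9 0-12-14-30-4-18z"/><path data-summit="591 414" data-sink="17 185" d="M108 570l-27 6-23 15 74 0-1-17z"/><path data-summit="591 414" data-sink="17 185" d="M17 524l-1 67 26 1 2-2 0-6-6-23-16-22z"/>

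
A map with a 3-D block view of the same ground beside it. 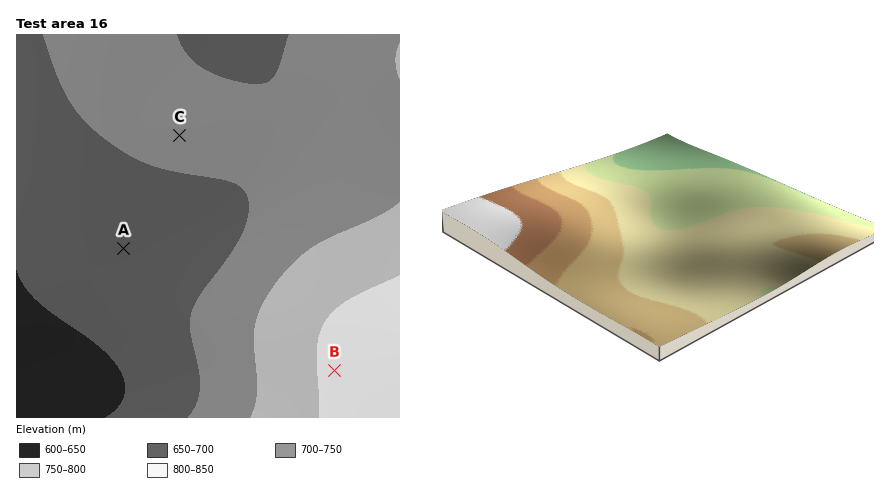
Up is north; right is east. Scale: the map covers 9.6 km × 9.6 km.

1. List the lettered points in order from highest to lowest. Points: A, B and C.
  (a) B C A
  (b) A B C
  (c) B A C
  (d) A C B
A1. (a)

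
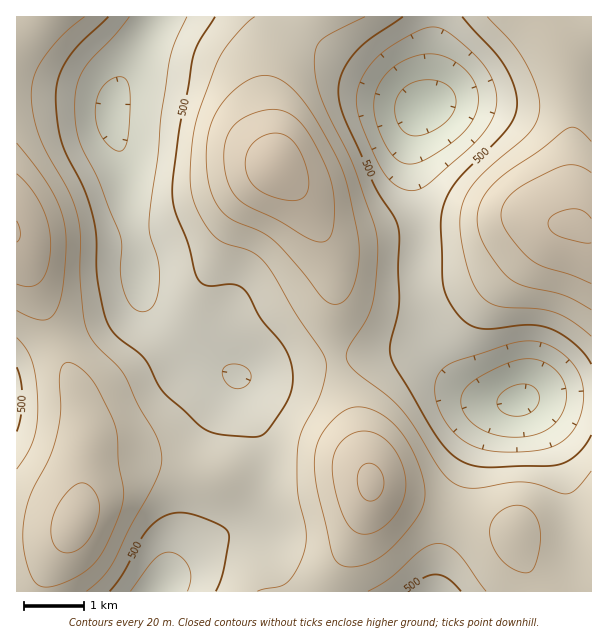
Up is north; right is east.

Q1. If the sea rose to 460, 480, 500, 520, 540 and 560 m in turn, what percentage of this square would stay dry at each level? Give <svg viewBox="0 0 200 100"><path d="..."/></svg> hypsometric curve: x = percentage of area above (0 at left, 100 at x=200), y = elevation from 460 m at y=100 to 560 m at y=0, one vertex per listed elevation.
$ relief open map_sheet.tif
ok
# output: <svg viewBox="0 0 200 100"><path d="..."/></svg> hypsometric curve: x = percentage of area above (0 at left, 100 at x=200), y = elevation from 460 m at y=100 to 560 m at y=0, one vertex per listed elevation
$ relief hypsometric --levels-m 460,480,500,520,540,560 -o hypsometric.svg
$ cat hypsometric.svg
<svg viewBox="0 0 200 100"><path d="M190 100l-19-20-38-20-42-20-47-20-26-20"/></svg>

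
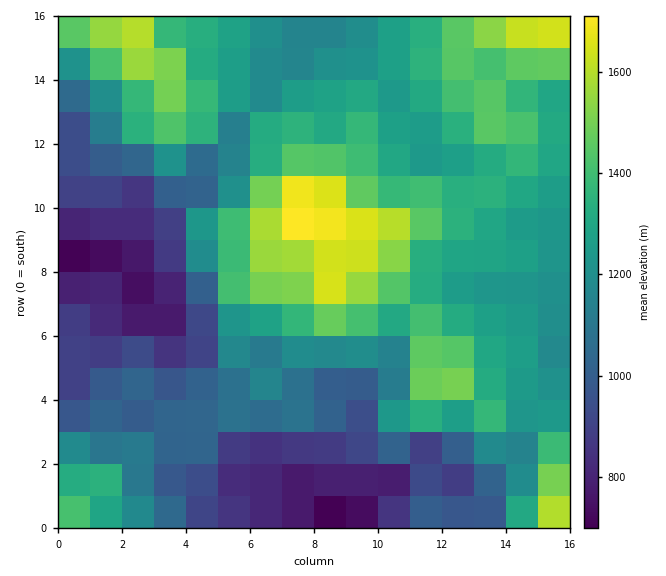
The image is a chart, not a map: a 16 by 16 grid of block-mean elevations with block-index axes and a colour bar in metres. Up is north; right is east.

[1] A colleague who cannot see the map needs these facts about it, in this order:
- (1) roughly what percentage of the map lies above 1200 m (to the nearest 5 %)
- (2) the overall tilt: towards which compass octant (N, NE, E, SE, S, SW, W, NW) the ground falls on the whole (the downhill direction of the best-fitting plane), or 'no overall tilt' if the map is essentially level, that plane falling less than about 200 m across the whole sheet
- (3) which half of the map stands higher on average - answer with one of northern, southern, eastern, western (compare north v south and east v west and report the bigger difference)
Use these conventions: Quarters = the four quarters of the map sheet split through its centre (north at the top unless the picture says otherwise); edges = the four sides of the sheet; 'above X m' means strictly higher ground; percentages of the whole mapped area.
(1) Ground above 1200 m makes up about 55 % of the sheet.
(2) The general tilt is down to the south-west (the land rises towards the north-east).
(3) On average the northern half of the map is the higher ground.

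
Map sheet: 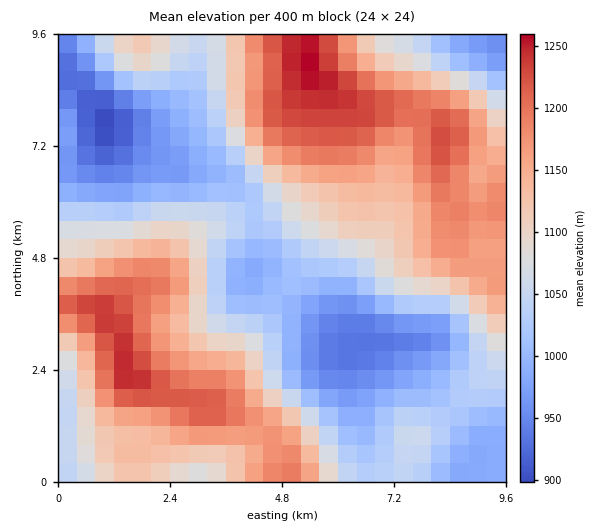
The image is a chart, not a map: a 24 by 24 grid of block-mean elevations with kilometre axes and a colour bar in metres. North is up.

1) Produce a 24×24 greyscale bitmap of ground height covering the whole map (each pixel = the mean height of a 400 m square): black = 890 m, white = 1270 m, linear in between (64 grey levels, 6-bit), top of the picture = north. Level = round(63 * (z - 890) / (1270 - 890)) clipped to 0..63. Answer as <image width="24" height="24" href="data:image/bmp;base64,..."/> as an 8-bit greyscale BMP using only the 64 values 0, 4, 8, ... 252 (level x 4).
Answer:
<image width="24" height="24" href="data:image/bmp;base64,Qk12BgAAAAAAADYEAAAoAAAAGAAAABgAAAABAAgAAAAAAEACAAATCwAAEwsAAAABAAAAAAAAAAAAAAEBAQACAgIAAwMDAAQEBAAFBQUABgYGAAcHBwAICAgACQkJAAoKCgALCwsADAwMAA0NDQAODg4ADw8PABAQEAAREREAEhISABMTEwAUFBQAFRUVABYWFgAXFxcAGBgYABkZGQAaGhoAGxsbABwcHAAdHR0AHh4eAB8fHwAgICAAISEhACIiIgAjIyMAJCQkACUlJQAmJiYAJycnACgoKAApKSkAKioqACsrKwAsLCwALS0tAC4uLgAvLy8AMDAwADExMQAyMjIAMzMzADQ0NAA1NTUANjY2ADc3NwA4ODgAOTk5ADo6OgA7OzsAPDw8AD09PQA+Pj4APz8/AEBAQABBQUEAQkJCAENDQwBEREQARUVFAEZGRgBHR0cASEhIAElJSQBKSkoAS0tLAExMTABNTU0ATk5OAE9PTwBQUFAAUVFRAFJSUgBTU1MAVFRUAFVVVQBWVlYAV1dXAFhYWABZWVkAWlpaAFtbWwBcXFwAXV1dAF5eXgBfX18AYGBgAGFhYQBiYmIAY2NjAGRkZABlZWUAZmZmAGdnZwBoaGgAaWlpAGpqagBra2sAbGxsAG1tbQBubm4Ab29vAHBwcABxcXEAcnJyAHNzcwB0dHQAdXV1AHZ2dgB3d3cAeHh4AHl5eQB6enoAe3t7AHx8fAB9fX0Afn5+AH9/fwCAgIAAgYGBAIKCggCDg4MAhISEAIWFhQCGhoYAh4eHAIiIiACJiYkAioqKAIuLiwCMjIwAjY2NAI6OjgCPj48AkJCQAJGRkQCSkpIAk5OTAJSUlACVlZUAlpaWAJeXlwCYmJgAmZmZAJqamgCbm5sAnJycAJ2dnQCenp4An5+fAKCgoAChoaEAoqKiAKOjowCkpKQApaWlAKampgCnp6cAqKioAKmpqQCqqqoAq6urAKysrACtra0Arq6uAK+vrwCwsLAAsbGxALKysgCzs7MAtLS0ALW1tQC2trYAt7e3ALi4uAC5ubkAurq6ALu7uwC8vLwAvb29AL6+vgC/v78AwMDAAMHBwQDCwsIAw8PDAMTExADFxcUAxsbGAMfHxwDIyMgAycnJAMrKygDLy8sAzMzMAM3NzQDOzs4Az8/PANDQ0ADR0dEA0tLSANPT0wDU1NQA1dXVANbW1gDX19cA2NjYANnZ2QDa2toA29vbANzc3ADd3d0A3t7eAN/f3wDg4OAA4eHhAOLi4gDj4+MA5OTkAOXl5QDm5uYA5+fnAOjo6ADp6ekA6urqAOvr6wDs7OwA7e3tAO7u7gDv7+8A8PDwAPHx8QDy8vIA8/PzAPT09AD19fUA9vb2APf39wD4+PgA+fn5APr6+gD7+/sA/Pz8AP39/QD+/v4A////AGh0jJyckIR8hJy0xMi0iGhcYGhgTDxAQGyAmKCgoJyUlJyswMSkeFxUXGhoVEA8QGyEmKCgpLC4uLS4vLSMaFBIXHBwYExAQGiIpLS0vMzU1MzAsJhwVEBAVGRgXFRMSGyQvNjc2NjY2MiskGxQPDQ4RExMVFxcXHCczOzo3MzIyLyccEw0KCgsMDxATFhkZHyk1OzgyLywrKiMZEQsIBwgJCw0PFBkcJS03OjUvKyYjIh8YEQsIBwcHCAkLEhogMDU6OTMtKSIcGhkWEQwJCAgKDA0OFR8lNjk5NzMwKyIZExMTEg8MCw4SFhcXHSUqMTM1NTQzLiQYERATFBMRERUbHyEjJysuJyktMDExLCMYERARFBYWFxsgJCgrLi4uISIlJikqJyEaFRITFxocHiAjJisvMC0tHh4eHiEjIiAdGRYXHB8iJCUlJyswMC4vGBgXFxkbGxsbGBYaHyIlJycmJywxMjAxEQ8PDhESEhMUFBYdIyUnKCkoKS4zMS4wDQoJCgwNDQ8RExokKSstLSwqKzE1MSwuDAcFBwsMDRATGCMsMDIzMjAsLTM3NC0rDgUCBAkNDxIWHyszNTY3NjUxLzM4Ni4oDAUBBAkNERMYIy82ODk5OTk2NDQ2NCwjCQQECQ4QEhUbJjA3Ojs7Ojg2NDMxLSYdBgcMFBkYFhcdJi82Oz08ODMvLCklIBoUBwwWHyIfGxkdJi42Oz05MislIh8ZFBENCREbIyYiHRseJjA3Oz04LyUgHhoUDw0LA=="/>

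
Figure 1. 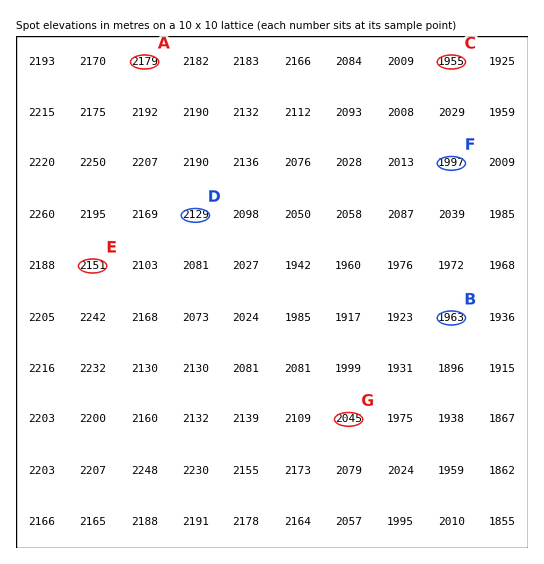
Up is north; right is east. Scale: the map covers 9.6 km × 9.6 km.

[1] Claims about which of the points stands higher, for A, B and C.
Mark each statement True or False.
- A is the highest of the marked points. True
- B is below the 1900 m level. False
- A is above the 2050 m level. True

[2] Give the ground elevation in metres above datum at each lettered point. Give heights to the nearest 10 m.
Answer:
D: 2130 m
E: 2150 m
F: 2000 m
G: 2050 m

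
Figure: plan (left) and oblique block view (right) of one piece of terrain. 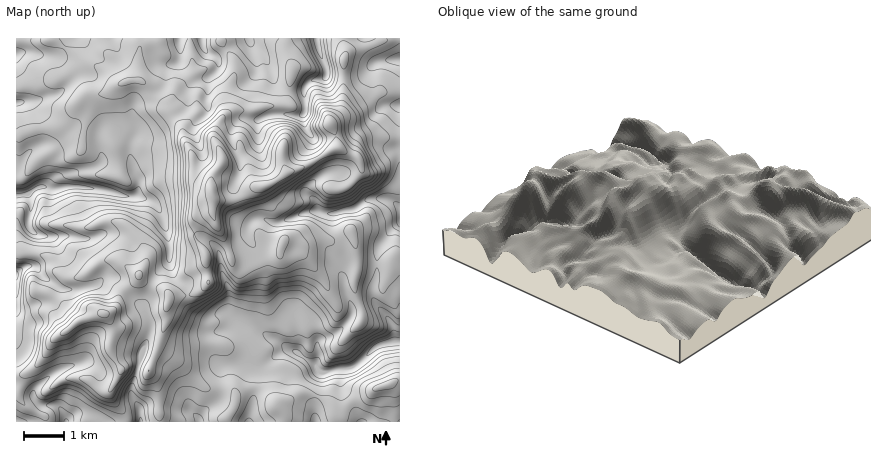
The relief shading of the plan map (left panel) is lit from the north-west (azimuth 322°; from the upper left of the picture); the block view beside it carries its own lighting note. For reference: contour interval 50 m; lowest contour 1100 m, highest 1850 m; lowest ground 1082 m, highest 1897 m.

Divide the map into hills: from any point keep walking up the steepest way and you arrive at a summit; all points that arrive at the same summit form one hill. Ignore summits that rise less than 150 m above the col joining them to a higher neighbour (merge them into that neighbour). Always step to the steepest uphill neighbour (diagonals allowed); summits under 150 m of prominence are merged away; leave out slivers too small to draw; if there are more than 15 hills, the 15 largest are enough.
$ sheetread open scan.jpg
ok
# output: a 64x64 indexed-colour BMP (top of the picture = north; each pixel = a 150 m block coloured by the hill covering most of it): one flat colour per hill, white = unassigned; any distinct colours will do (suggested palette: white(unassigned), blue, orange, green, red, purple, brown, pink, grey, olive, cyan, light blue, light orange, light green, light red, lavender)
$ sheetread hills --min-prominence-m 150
<image width="64" height="64" href="data:image/bmp;base64,Qk12CAAAAAAAAHYAAAAoAAAAQAAAAEAAAAABAAQAAAAAAAAIAAATCwAAEwsAABAAAAAAAAAA////ALR3HwAOf/8ALKAsACgn1gC9Z5QAS1aMAMJ34wB/f38AIr28AM++FwDox64AeLv/AIrfmACWmP8A1bDFACIiIiIiIiIiIiIhEREREREREREREREREREzMzMzMzMzIiIiIhEiIiIiIiERERERERERERERERERETMzMzMzMzMiIiIhESIiIiIiERERERERERERERERERERMzMzMzMzMyIhEREREiIiIiIREREREREREREREREREREzMzMzMzMzIiERERERIiIiIRERERERERERERERERERETMzMzMzMzMiIREREREiIiIhEREREREREREREREREREREzMzMzMzMyIiERERERIiIiERERERERERERERERERERETMzMzMzMzIiIhERERESIiIhERERERERERERERERERERMzMzMzMzMiIiIhERERIiIiERERERERERERERERERERETMzMzMzMyIiIiIiERIiIiIRERERERERERERERERERERERETMzMzIiIiIiIiIiIiIiEREREREREREREREREREREREREzMzMiIiIiIiIiIiIiIRERERERERERERERERERERERERMzMyIiIiIiIiIiIiIhERERERERERERERERERERERERETMzIiIiIiIiIiIiIiIREREREREREREREREREREREREREREiIiIiIiIiIiIiIhERERERERERERERERERERERERERESIiIiIiIiIiIiIiERERERERERERERERERERERERERERIiIiIiIiIiIiIiIREREREREREREREREREREREREREREiIiIiIiIiIiIiIhERERERERERERERERERERERERERESIiIiIiIiIiIiIiERERERERERERERERERERERERERERERIiIiIiIiIiIiEREREREREREREREREREREREREREREREREiIiIiIiIiERERERERERERERERERERERERERERERERERIiIiIiIiERERERERERERERERERERERERERERERERERERERIiIiERERERERERERERERERERERERERERERERERERERERIiERERERERERERERERERERERERERERERERERERERERERERERERERERERERERERERERERERERERERERERERERERERERERERERERERERERERERERERERERERERERERERERERERERERERERERERERERERERERERERERERERERERERERERERERERERERERERERERERERERERERERERERERERERERERERERERERERERERERERERERERERERERERERERERERERERERERERERERERERERERERERERERERERERERERERERERERERERERERERERERERERERERERERERERERERERERERERERERERERERERERERERERERERERERERERERERERERERERERERERERERERERERERERERERERERERERERERERERERERERERERERERERERERERERERERERERERERERERERERERERERERERERERERERERERERERERERERERERERERERERERERERERERERERERERERERERERERERERERERERERERERERERERERERERERERERERERERERERERERERERERERERERERERERERERERERERERERERERERERERERERERERERERERERERERERERERERERERERERERERERERERERERERERERERERERERERERERERERERERERERERERERERERERERERERERERERERERERERERERERERERERERERERERERERERERERERERERERERERERERERERERERERERERERERERERERERERERERERERERERERERERERERERERERERERERERERERERERERERERERERERERERERERERERERERERERERERERERERERERERERERERERERERERERERERERERERERERERERERERERERERERERERERERERERERERERERERERERERERERERERERERERERERERERERERERERERERERERERERERERERERERERERERERERERERERERERERERERERERERERERERERERERERERERERERERERERERERERERERERERERERERERERERERERERERERERERERERERERERERERERERERERERERERERERERERERERERERERERERERERERERERERERERERERERERERERERERERERERERERERERERERERERERERERERERERERERERERERERERERERERERERERERERERERERERERERERERERERERERERERERERERERERERERERERERERERERERERERERERERERERERERERERERERERERERERERERERERERERERERERERERERERERERERERERERERERERERERERERERERERERERERERERERERERERERERERERERERERERERERERERERERERERERERERERERERERERERERERERERERERERERERERERERERERERERERERERERERERERERERERERERERERERERERERERERERERERERERERERERERERERERERERERERERERERERERERERERERERERERERERERERERERERERERERERERERERERERERERERERERERERERERERERERERERERERERERERERERERERERERERERERERERERERERERERERER"/>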